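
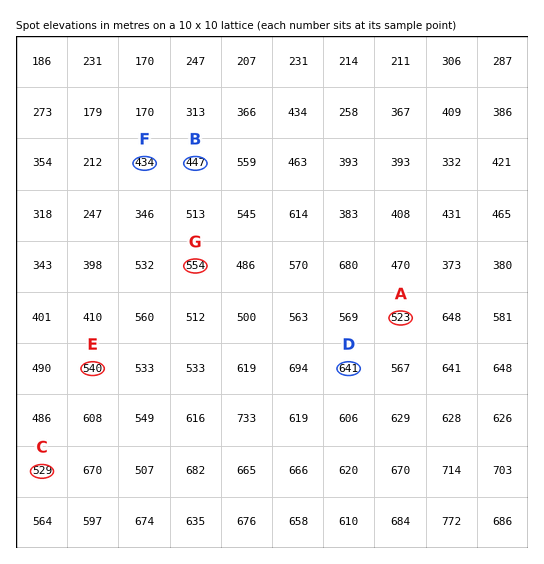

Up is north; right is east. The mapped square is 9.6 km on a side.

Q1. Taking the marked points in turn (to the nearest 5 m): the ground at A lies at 525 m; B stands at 445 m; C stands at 530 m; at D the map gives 640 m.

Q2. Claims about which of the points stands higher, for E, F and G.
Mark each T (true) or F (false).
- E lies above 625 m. F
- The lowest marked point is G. F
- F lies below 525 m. T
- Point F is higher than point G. F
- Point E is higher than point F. T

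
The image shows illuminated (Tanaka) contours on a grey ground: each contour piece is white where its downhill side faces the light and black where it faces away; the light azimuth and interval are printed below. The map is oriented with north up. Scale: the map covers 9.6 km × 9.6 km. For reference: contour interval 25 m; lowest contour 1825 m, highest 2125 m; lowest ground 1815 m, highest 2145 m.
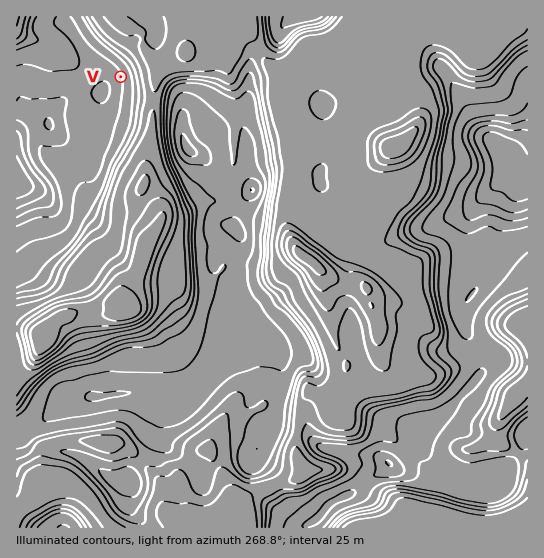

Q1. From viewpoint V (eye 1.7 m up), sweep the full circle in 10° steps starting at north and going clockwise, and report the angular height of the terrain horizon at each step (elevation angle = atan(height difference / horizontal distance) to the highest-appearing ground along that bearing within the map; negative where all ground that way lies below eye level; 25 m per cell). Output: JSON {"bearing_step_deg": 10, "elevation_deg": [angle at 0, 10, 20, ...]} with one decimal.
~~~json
{"bearing_step_deg": 10, "elevation_deg": [7.4, 8.0, 8.7, 9.4, 10.1, 10.6, 10.9, 11.0, 11.0, 10.9, 10.4, 9.5, 8.4, 7.3, 6.7, 5.7, 4.8, 4.3, 3.1, 2.5, 2.2, 0.0, -0.5, -0.7, -1.0, -1.0, -0.4, -0.0, 0.1, 2.1, 2.7, 0.1, 0.2, 2.4, 5.1, 6.5]}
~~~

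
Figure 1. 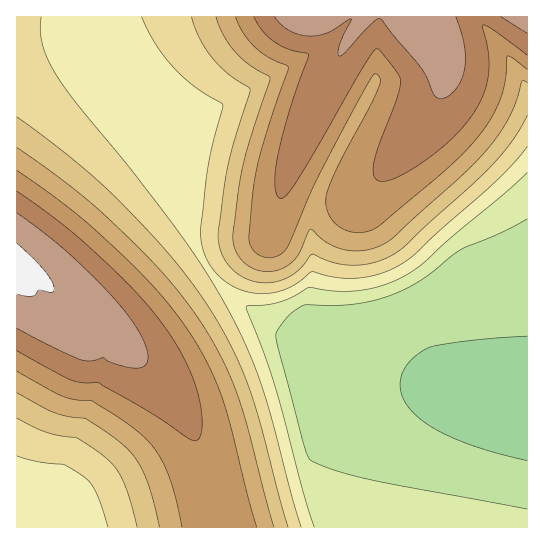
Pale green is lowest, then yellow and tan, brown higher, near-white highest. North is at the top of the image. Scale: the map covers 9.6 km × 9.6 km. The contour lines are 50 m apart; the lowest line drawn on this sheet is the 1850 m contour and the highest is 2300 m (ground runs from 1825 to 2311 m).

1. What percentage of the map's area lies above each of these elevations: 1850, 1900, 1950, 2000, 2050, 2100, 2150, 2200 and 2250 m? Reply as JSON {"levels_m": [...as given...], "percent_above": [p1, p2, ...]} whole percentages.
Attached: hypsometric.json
{"levels_m": [1850, 1900, 1950, 2000, 2050, 2100, 2150, 2200, 2250], "percent_above": [95, 81, 75, 61, 50, 41, 32, 18, 7]}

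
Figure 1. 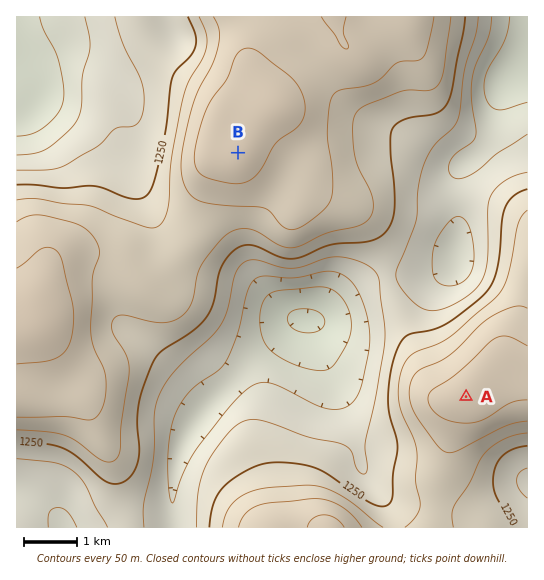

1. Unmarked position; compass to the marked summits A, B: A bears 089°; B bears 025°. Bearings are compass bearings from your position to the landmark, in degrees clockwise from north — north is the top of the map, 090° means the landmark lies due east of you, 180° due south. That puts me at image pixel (121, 403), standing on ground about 1310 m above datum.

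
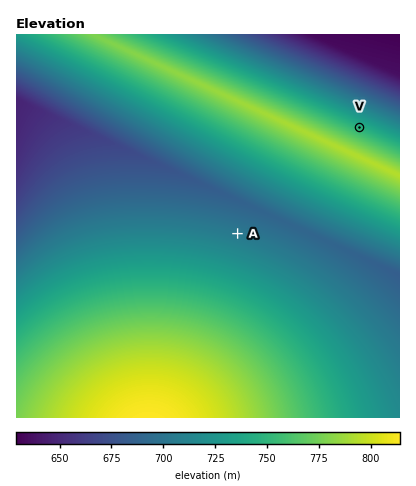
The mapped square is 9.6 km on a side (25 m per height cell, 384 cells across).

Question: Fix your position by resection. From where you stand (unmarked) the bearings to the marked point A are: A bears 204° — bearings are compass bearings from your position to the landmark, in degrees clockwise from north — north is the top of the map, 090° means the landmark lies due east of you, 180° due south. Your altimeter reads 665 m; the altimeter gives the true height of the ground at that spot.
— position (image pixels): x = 316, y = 58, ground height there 665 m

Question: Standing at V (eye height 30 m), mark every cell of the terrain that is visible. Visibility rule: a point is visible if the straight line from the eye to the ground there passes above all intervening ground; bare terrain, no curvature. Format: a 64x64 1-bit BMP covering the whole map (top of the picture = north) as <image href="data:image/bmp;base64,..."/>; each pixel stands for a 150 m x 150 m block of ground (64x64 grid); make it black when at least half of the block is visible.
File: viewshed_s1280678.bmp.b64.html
<image width="64" height="64" href="data:image/bmp;base64,Qk0+AgAAAAAAAD4AAAAoAAAAQAAAAEAAAAABAAEAAAAAAAACAAATCwAAEwsAAAIAAAAAAAAA////AAAAAAAAAAAAAAAAAAAAAAAAAAAAAAAAAAAAAAAAAAAAAAAAAAAAAAAAAAAAAAAAAAAAAAAAAAAAAAAAAAAAAAAAAAAAAAAAAAAAAAAAAAAAAAAAAAAAAAAAAAAAAAAAAAAAAAAAAAAAAAAAAAAAAAAAAAAAAAAAAAAAAAAAAAAAAAAAAAAAAAAAAAAAAAAAAAAAAAAAAAAAAAAAAAAAAAAAAAAAAAAAAAAAAAAAAAAAAAAAAAAAAAAAAAAAAAAAAAAAAAAAAAAAAAAAAAAAAAAAAAAAAAAAAAAAAAAAAAAAAAAAAAAAAAAAAAAAAAAAAAAAAAAAAAAAAAAAAAAAAAAAAAAAAAAAAAAAAAAAAAAAAAAAAAAAAAAAAAAAAAAAAAAAAAAAAAAAAAAAAAAAAAAAAAAAAAAAAAAAAAAAAAAAAAAAAAAAAAAAAAAAAAAAAAAAAAMAAAAAAAAAHwAAAAAAAAB/AAAAAAAAAf8AAAAAAAAH/wAAAAAAAB//AAAAAAAAf/8AAAAAAAP//wAAAAAAD///AAAAAAA///8AAAAAAP///wAAAAAD////AAAAAA////8AAAAAf////wAAAAH/////AAAAB/////8AAAAf/////wAAAH//////AAAB//////8AAA///////wAAP///////AAD///////8AA////////w=="/>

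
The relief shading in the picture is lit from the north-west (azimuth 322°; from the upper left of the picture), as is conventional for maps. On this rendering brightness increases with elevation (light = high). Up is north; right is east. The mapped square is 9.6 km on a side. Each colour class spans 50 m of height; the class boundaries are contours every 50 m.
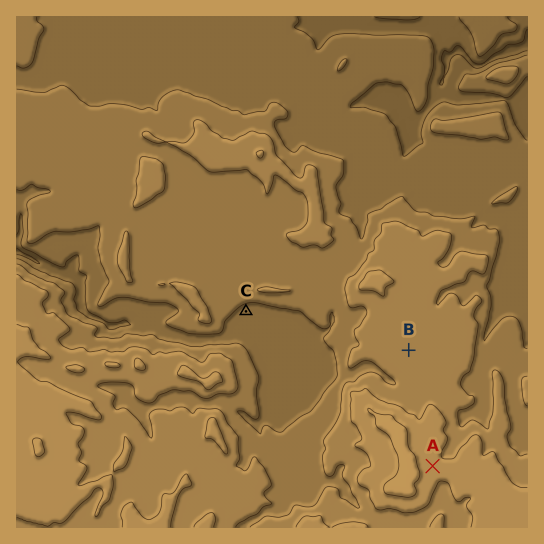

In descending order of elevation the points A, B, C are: A B C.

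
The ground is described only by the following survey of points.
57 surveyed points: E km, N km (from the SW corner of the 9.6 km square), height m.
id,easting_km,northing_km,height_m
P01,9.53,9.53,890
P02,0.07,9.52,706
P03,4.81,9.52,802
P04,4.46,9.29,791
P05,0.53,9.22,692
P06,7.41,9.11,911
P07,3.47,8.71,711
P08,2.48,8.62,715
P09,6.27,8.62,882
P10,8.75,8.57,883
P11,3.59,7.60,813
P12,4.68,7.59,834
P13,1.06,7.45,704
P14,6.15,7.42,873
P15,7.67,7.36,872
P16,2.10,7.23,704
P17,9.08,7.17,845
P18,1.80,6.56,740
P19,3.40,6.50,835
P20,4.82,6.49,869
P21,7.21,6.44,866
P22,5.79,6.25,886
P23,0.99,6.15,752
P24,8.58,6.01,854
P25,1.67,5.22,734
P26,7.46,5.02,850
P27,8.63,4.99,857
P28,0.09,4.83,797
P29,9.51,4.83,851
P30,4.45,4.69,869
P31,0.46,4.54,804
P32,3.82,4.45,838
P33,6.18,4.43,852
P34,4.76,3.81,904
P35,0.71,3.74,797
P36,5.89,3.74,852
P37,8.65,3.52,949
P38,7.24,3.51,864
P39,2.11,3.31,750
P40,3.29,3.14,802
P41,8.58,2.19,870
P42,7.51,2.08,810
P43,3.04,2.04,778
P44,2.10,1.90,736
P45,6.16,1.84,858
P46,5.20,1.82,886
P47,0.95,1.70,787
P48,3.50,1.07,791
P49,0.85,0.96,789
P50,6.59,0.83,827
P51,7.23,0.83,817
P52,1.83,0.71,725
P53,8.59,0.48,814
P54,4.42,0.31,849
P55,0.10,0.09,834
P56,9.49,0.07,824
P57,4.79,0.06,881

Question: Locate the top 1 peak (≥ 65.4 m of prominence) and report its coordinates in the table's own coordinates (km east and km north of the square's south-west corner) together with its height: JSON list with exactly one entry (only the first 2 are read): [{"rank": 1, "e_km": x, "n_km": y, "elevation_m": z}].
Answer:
[{"rank": 1, "e_km": 8.76, "n_km": 3.59, "elevation_m": 952}]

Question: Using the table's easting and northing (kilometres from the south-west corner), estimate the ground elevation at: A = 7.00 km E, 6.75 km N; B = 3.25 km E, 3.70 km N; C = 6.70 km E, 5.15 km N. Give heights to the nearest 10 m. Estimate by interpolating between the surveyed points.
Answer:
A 880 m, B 810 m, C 850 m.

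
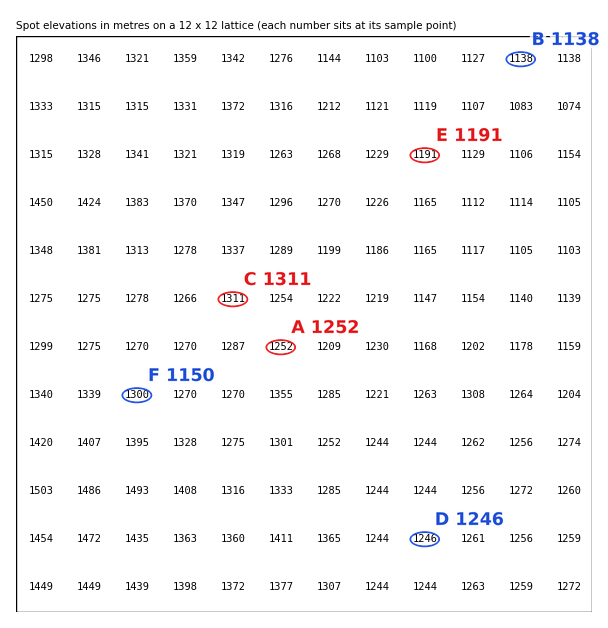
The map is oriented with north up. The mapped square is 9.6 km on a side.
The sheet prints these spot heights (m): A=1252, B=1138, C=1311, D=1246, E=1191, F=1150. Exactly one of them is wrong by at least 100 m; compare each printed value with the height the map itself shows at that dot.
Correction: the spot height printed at F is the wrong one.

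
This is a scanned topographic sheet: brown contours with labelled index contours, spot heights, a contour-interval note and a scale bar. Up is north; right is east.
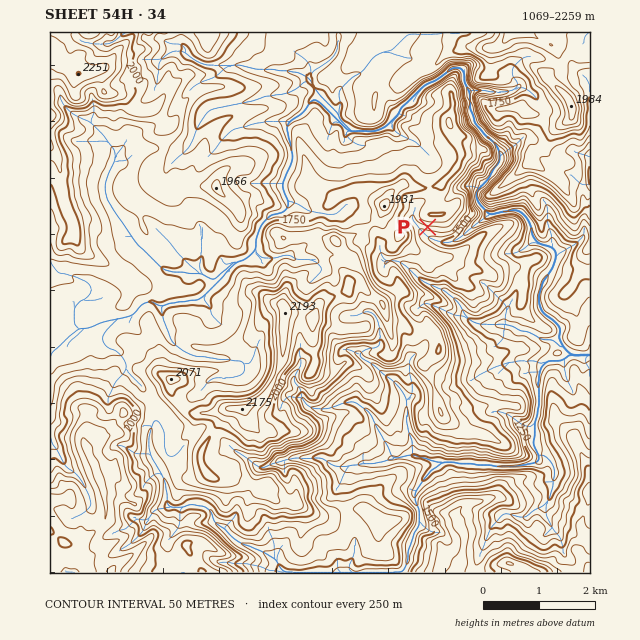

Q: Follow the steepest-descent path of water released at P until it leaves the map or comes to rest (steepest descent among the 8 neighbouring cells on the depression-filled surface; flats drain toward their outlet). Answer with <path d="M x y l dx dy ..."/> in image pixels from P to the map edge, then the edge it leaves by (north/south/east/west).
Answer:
<path d="M428 227l0 9 3 2 5 3 4 0 2 2 8 0 12-6 8-9 1 0 6-5 1 0 12-9 10-1 1-1 7 0 1-2 9 0 3 2 7 7 4 9 0 8 3 2 0 2 4 4 13 3 4 4 0 8-3 6 0 3-10 13-3 11-1 1 0 12 1 1 0 3 6 7 6 3 8 8 0 7-1 1 0 3 4 9 8 8 19 0"/>
exit: east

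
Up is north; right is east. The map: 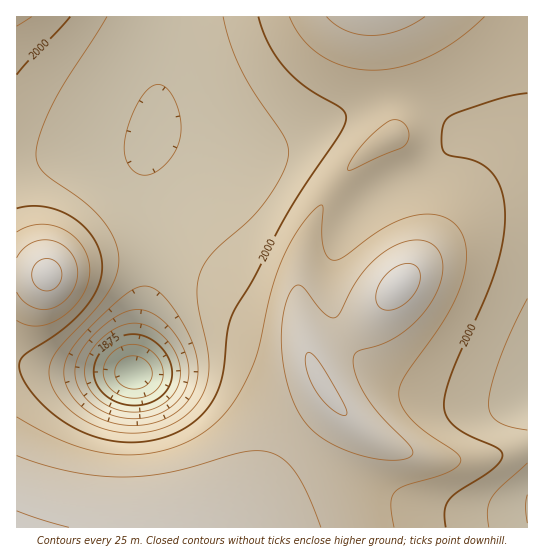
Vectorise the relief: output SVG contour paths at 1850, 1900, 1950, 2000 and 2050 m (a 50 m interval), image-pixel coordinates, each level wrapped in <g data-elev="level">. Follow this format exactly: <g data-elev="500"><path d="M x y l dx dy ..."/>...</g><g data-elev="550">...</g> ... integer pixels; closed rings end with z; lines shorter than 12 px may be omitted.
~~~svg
<g data-elev="1850"><path d="M131 398l-10-3-10-5-6-9-2-10 3-10 7-9 10-6 11-2 11 3 10 8 7 10 1 10-3 10-7 8-10 4z"/></g><g data-elev="1900"><path d="M125 411l-18-6-13-10-8-14-1-15 3-9 5-8 14-15 18-9 16-1 16 7 14 15 8 16 1 17-6 15-13 11-18 6z"/></g><g data-elev="1950"><path d="M527 523l-1-16 1-12"/><path d="M122 425l-24-8-11-6-9-8-7-9-5-9-2-10 0-9 4-11 8-12 30-32 25-21 10-3 8 0 8 3 9 9 11 14 10 17 10 27 1 12-1 12-3 10-6 10-7 8-10 7-10 5-12 3-14 2z"/><path d="M139 174l-8-5-5-10-2-12 2-13 7-20 9-18 9-9 6-2 4 0 9 7 7 14 4 17-1 16-6 15-12 13-12 7z"/></g><g data-elev="2000"><path d="M446 527l-1-17 4-11 9-8 34-21 7-7 3-6 0-4-4-5-29-13-15-9-7-9-3-12 2-15 7-20 31-69 11-30 8-29 2-27-3-22-8-18-7-7-9-6-11-3-17-3-5-3-3-8 0-16 4-10 9-6 47-15 25-5"/><path d="M17 75l53-58"/><path d="M258 17l10 26 16 24 22 20 36 22 4 5 0 5-7 16-51 78-34 65-20 33-6 18-4 40-5 18-10 19-15 16-17 11-20 6-22 3-22-1-22-6-21-9-18-13-18-18-8-10-5-11-2-8 2-7 6-6 36-24 21-20 9-12 6-12 3-11 0-12-3-12-6-12-8-11-12-9-14-7-14-4-15-1-13 2"/></g><g data-elev="2050"><path d="M321 527l-13-33-13-22-13-14-15-6-10-1-12 1-72 20-24 4-23 1-27-1-26-4-28-7-28-9"/><path d="M379 459l15 1 11-1 6-3 2-5-4-6-28-28-15-20-10-22-3-17 2-4 3-3 25-7 20-12 16-14 13-17 9-20 2-19-3-8-3-6-6-5-8-2-10-1-12 3-12 6-13 9-17 20-18 34-6 6-5-1-7-5-18-23-6-4-4 1-4 4-7 21-3 27 3 29 7 28 10 22 13 14 17 12 23 10z"/><path d="M17 292l6 9 8 6 11 3 9-2 11-5 8-8 6-10 2-12-2-11-5-9-8-8-10-4-11-1-11 3-8 6-6 9"/><path d="M327 17l8 8 11 6 12 3 13 1 14-1 13-3 13-6 14-8"/></g>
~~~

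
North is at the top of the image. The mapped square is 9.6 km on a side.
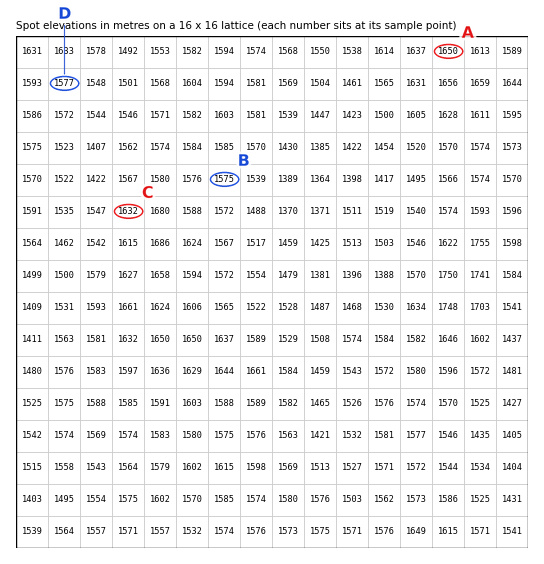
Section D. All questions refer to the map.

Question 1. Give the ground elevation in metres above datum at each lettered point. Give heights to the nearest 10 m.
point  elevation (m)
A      1650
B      1570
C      1630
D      1580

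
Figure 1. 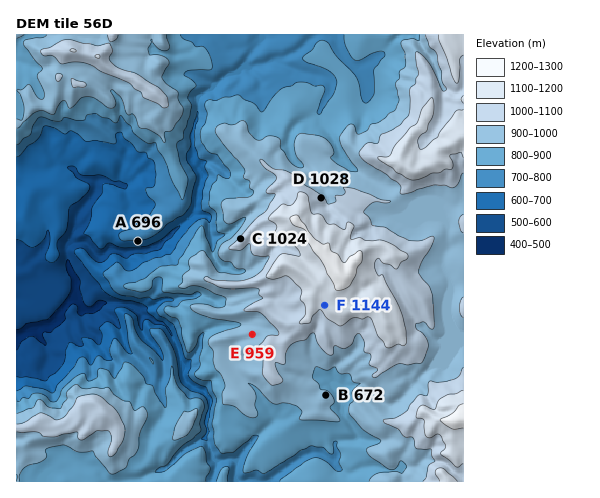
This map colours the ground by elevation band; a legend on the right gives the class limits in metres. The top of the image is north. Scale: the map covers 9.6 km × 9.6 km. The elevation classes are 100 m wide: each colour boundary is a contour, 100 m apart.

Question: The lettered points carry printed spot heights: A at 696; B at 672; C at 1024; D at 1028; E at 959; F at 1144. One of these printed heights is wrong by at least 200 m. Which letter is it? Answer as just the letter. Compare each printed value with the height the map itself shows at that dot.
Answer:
B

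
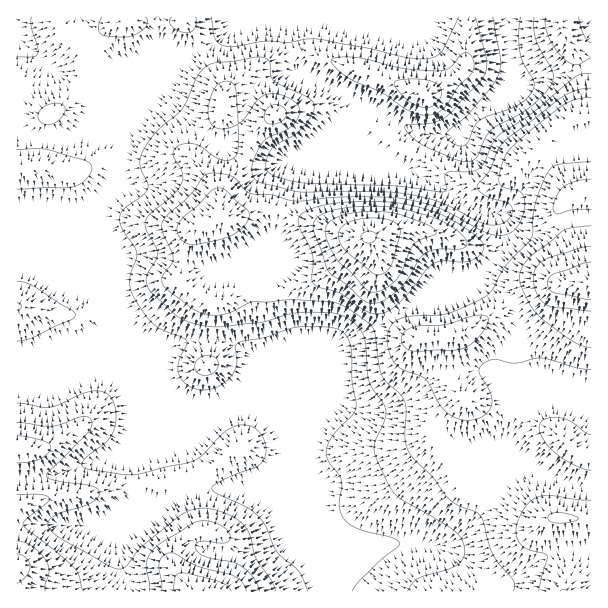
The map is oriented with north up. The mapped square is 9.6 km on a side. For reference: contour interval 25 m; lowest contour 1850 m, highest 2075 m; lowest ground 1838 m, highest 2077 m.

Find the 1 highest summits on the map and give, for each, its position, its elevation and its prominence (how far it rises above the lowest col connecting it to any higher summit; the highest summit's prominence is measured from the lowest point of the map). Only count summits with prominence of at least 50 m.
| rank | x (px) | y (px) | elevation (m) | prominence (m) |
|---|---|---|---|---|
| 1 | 369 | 237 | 2077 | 239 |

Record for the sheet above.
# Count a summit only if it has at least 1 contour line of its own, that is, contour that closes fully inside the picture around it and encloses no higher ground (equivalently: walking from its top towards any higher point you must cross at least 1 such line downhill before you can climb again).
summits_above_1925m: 6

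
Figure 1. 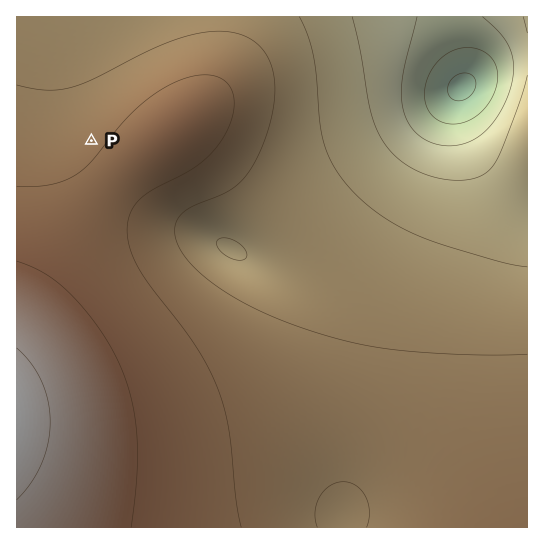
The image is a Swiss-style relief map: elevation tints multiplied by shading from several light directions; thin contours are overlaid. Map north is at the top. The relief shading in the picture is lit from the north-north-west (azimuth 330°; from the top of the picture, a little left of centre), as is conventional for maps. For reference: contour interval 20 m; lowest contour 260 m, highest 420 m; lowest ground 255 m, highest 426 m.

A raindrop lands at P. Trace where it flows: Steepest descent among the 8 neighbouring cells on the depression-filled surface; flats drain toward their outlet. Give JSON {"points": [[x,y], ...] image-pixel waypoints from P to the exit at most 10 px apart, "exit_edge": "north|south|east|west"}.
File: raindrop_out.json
{"points": [[91, 141], [81, 130], [70, 119], [67, 109], [67, 98], [67, 87], [67, 77], [67, 66], [67, 55], [67, 45], [67, 34], [67, 23], [67, 17]], "exit_edge": "north"}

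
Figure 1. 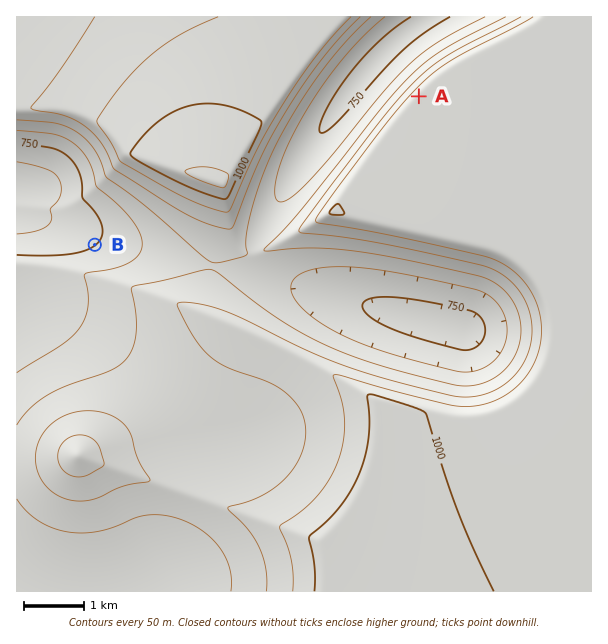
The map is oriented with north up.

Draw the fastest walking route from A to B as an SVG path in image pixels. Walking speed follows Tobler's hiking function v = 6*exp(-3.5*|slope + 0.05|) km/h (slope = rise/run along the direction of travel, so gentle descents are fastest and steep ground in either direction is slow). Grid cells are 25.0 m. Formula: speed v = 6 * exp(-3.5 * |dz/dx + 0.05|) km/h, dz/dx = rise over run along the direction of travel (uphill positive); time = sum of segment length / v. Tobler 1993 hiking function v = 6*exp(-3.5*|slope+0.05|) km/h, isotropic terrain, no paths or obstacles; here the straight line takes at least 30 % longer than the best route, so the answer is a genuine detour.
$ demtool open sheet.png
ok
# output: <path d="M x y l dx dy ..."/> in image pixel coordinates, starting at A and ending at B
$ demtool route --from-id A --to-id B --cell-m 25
<path d="M419 96l-9 5-119 118-54 27-139 0-3-1"/>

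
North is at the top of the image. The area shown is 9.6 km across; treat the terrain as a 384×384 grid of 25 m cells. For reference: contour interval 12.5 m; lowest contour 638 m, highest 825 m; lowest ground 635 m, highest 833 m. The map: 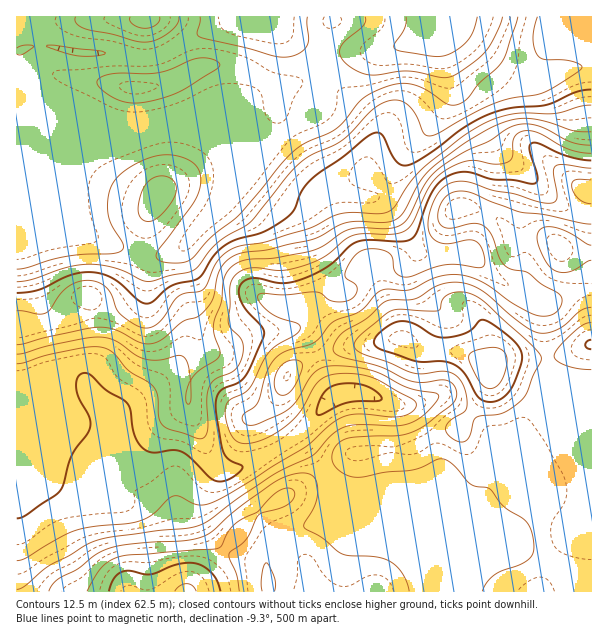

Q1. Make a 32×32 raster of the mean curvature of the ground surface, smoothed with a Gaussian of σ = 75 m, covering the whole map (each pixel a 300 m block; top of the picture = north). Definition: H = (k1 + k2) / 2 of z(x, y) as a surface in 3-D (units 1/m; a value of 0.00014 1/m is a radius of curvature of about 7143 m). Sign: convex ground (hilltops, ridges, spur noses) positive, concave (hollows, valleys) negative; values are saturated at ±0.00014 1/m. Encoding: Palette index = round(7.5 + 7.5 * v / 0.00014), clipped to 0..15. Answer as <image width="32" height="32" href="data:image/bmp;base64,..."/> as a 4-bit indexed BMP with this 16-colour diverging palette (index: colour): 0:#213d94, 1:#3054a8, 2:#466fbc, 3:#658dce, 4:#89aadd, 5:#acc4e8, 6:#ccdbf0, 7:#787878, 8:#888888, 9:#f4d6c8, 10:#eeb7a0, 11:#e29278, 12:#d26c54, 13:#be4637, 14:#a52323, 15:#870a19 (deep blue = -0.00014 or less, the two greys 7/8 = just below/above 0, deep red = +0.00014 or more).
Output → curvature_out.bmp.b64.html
<image width="32" height="32" href="data:image/bmp;base64,Qk12AgAAAAAAAHYAAAAoAAAAIAAAACAAAAABAAQAAAAAAAACAAATCwAAEwsAABAAAAAAAAAAlD0hAKhUMAC8b0YAzo1lAN2qiQDoxKwA8NvMAHh4eACIiIgAyNb0AKC37gB4kuIAVGzSADdGvgAjI6UAGQqHAGm5jLitqXRYl3iod4eImWZXh5y4rKdkeZd4h3d3d2d3VmeaqYiJlGmXZmd3d3ZomWd2VEVUXPhFZnd3h3d2aJlndlQ1djbuuGZ4h4iHeIeJd3eId5hTbP+GeId3d3mGeHd4iIeZYgGupnZmZmh4dnh3eIiHqlZgBYzbqpR4Z2eYd3d4h4goyTA87N3Z2FdomHd3eJdDG/ylBahifPdVapd3eJmpYl/J3BAyAAE5t2d3mHmYmYR6WP9AAAiADflFZr3LuYiXUyf/uHed6Y/7Znc5ve11mkQ1iZ3//czLvpi/MiNnQ4lbdCE4q/6mV8pFfqdUVlOJSpnbdkS8hW3TMjmZz/p1vCf/3LYTlY7/UURFVp3ZZHVN/Gabl2E4lAVYljVEQ1QgTuqIaO/XMhBtathmVDR4UReEZ1bv6ohRi275d3doq5QiRlQ1cwG/x7qcY3d3eJu4VEioZTEAj//Kgjd3d4iby4VEm5h4Yl/7aDHPd3eHiqqGZFq6qoMr2EQ7/Id3dmZ3d3ZGmauFAax174OHd3ZVZmd3dUNsqFBL3/sjd3ZVVVVneJdUScqFI2h1eXd3esuWVmeId2e8p1QyAnp5q83M3JeJmYiGepZ6h3Q1eHVDEUrcuoiIZDREV4iYZmZFQ2czZmZViGVVZlR5qpmJrNzv2GVWVqy6l3d1V6qY"/>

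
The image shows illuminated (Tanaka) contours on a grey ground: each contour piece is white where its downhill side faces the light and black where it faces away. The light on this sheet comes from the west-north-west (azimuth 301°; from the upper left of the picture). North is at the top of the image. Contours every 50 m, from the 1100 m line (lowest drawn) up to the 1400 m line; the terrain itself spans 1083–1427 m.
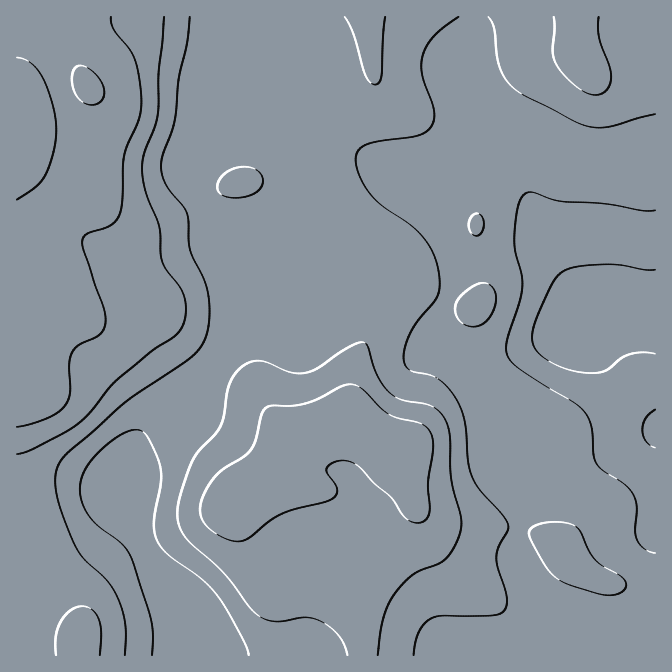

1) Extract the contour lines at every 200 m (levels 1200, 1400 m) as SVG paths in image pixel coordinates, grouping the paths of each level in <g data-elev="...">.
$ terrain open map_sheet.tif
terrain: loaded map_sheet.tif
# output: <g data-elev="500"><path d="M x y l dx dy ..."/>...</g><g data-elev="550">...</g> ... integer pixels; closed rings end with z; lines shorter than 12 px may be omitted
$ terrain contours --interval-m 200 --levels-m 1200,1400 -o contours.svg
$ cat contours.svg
<g data-elev="1200"><path d="M152 655l1-20-2-15-20-63-10-13-23-18-8-8-7-13-3-13 1-10 2-9 11-16 23-20 10-5 8-2 7 1 5 5 9 17 4 14 1 16-7 39 0 10 4 10 11 13 31 23 16 16 9 13 14 25 7 15 3 8"/><path d="M414 655l1-13 4-10 6-8 7-6 12-2 50-1 6-1 4-4 3-5 0-8-9-30-2-10 2-10 9-15 1-7-7-11-23-26-6-11-4-15-4-42-3-12-6-11-8-11-9-7-8-4-20-5-4-3-2-5 1-14 5-15 8-13 16-18 4-9 1-16-5-22-7-13-10-12-35-24-12-12-11-19-3-17 3-8 8-6 13-3 37-5 8-4 6-5 3-7 0-8-12-37-1-10 1-8 5-11 7-9 24-20"/><path d="M606 595l9 0 7-3 4-5 0-5-7-7-15-8-9-7-6-8-8-18-4-7-8-4-15-1-14 2-9 4-2 6 2 6 14 25 9 11 16 9z"/><path d="M466 325l8 2 6-2 7-4 5-7 3-9 1-10-2-6-6-5-6-1-7 2-10 7-7 8-3 7 1 8 4 6z"/><path d="M474 235l3 1 3-2 4-6-1-10-5-4-5 1-4 7 1 8z"/><path d="M488 17l6 11 3 29 4 15 9 13 14 10 53 27 15 5 18 0 45-13"/></g><g data-elev="1400"><path d="M17 200l18-13 10-12 8-23 3-22-3-25-11-28-5-9-7-6-6-3-7-2"/><path d="M85 103l8 2 7-3 4-5 0-9-4-8-6-8-9-5-7-1-3 2-2 4-1 13 5 12z"/></g>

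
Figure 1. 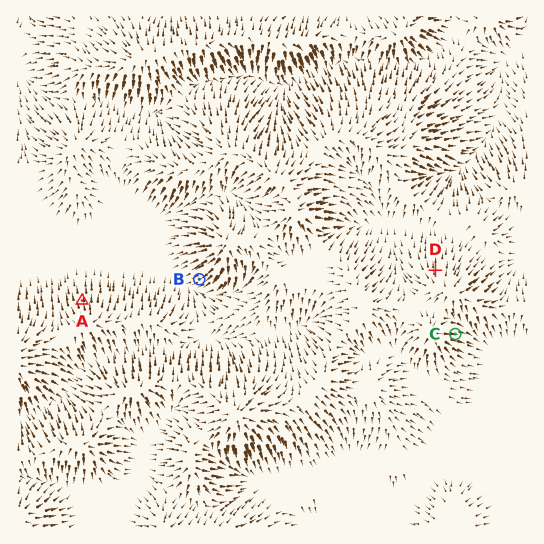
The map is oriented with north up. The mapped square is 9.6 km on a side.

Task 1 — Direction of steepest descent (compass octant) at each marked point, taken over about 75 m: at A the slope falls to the N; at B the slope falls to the SW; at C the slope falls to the E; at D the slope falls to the N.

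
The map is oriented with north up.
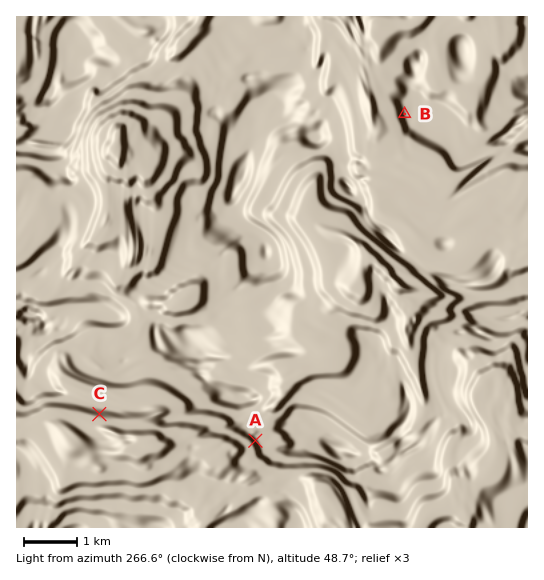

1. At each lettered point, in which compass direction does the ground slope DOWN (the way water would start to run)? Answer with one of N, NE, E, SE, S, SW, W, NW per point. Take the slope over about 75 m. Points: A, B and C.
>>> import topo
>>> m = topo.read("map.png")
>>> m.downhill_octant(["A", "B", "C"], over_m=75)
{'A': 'NE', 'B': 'E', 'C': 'N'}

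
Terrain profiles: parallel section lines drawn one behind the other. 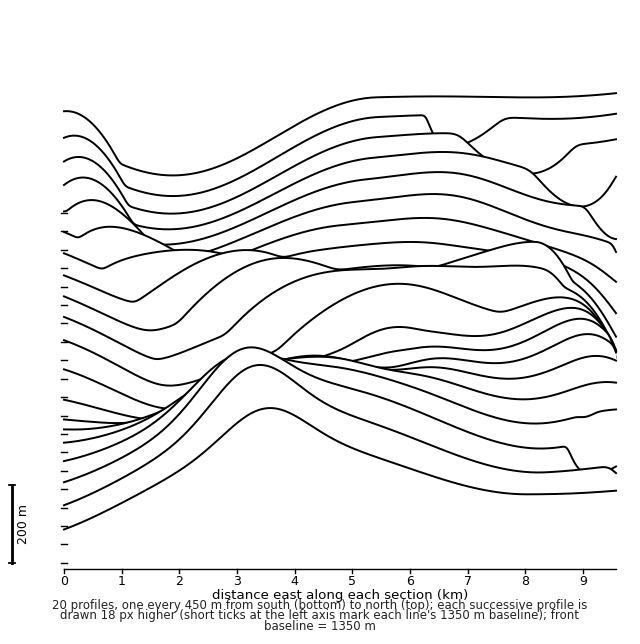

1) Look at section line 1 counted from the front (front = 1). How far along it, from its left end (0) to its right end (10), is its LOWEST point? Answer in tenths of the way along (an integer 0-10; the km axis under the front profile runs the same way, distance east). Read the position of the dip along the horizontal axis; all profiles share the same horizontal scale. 0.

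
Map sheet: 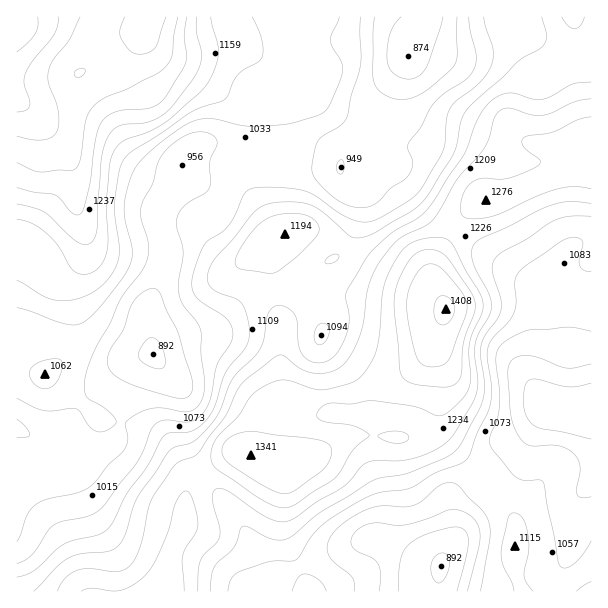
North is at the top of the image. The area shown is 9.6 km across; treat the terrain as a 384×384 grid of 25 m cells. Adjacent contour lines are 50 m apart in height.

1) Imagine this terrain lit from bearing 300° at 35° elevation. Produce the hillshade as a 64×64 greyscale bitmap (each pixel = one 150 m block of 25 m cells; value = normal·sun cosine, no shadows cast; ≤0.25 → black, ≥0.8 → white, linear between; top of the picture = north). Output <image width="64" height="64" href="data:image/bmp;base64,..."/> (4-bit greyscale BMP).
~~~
<image width="64" height="64" href="data:image/bmp;base64,Qk12CAAAAAAAAHYAAAAoAAAAQAAAAEAAAAABAAQAAAAAAAAIAAATCwAAEwsAABAAAAAAAAAAAAAAABEREQAiIiIAMzMzAERERABVVVUAZmZmAHd3dwCIiIgAmZmZAKqqqgC7u7sAzMzMAN3d3QDu7u4A////ALvM3Muqq8y6mGREVniImrqoh3d2VWeIm97tuqmYiavLzM3cy6qrzLqYZURWeIiaqpmIiHZlZ3iK3u3LqYiIq7vN3d3LqqvMy6hlRFZ3d4mZmIiJh2Znd4rO7suoh3iau83d3cu6u8zLqHVEVWd3d4iIiImYdmZ3eb3u3Kh3d4qrzN3cy7u7zMupdlVVZ4d3ZmZ3iJmHZmZ4rO7sqHd3iavMzMzLu8zMzKmGZVVniIdlVVZniZh2Zmeb3u25d3eJqrvLu7u8zMzMupdmVWiIh1RERFZ4iHZVZnm93bmHd4mqu7u7u7zN3Mu6mHZmeJiHVDMzRFd4dlVWeKzMuYd3iaq7u6qrvN3dzLqYdmeJmIZTMzMzRnd2ZVZ4mruph3eJq7u7uqu83e3cuphmaImYhlMzMzM1Z3ZmZ3iaqqmId3iqqru7u7ze7t3LqGZ4mZiHUzMzMzRWZlVniamZmZh3eJmaqru7vM3u7cuodniZmYdkMzMzRFZlVFaJqpiJmYdniJmaqqu7ze7u3LmHiJmZmHZUQzRFZmVERXmqmIiZmHZ4mZmqqqu83u7tupmZmZmZh2VERFZmZUQ0V5mYiKqod3eZmZqqqqvO7u3LzLqZmZmYd1REVnZlRDNFeIiIqqmHd5mZmqqpqs3u7cze26mZmamYdlVnd3ZVRDRWeIiaupiImZmaqpmavN7czf/9uqmqqqmId3iIh3ZUMjVniJqqqZmZmZmqmIms3dzN//7LqqqqqqmYiZmYiHZCI1Z3iaqqqpmIiZmZiavNy73//9upmZmZqpmZmZmYh0ISNWZ4mqqqmYh4mZmZq8y7vf//3KmYiIiZmZmZmZmHUxEjRWiJmZmYh3eJmZmau6q9///supiIiIiIiIiIiIdjIRI1Z4iIiJmHZ3iZmZqqqr3//+27qYiImZiIiIiIh2QhEjRniId3mYdmd4iZmZmqvO//7cu6mZqqqZmZiHd3ZCABNWeId2aqmHZneImZmaq83v/tzLqpqru6qqqZh3dkEAI1Z4iHZqqphmZneJmZqrzN7+7cupmrzMu6q7qYd1MQAkZ4iId2u7qYZVVniJmrvMze7t26iJvN3Lu7u6l2UgATVniIiHe7u6l2RFZ4iau7vM3e3cl2is3dy7vMuYZBABNWeIiIiJqqqYdURWeJq7u7vN3dyXVpve3MvMy5hjAAA1Z4iIiIiZqph2RFZ4mru7q7zNy5dWis3dzMzLqXQAACRniIiIiIiZiHZURWiaq6qqq8zLl1Z5vN3MzMuphAAAE1aIiIiIiIiHdlRFaJqqqpmqvMuodnirzczNy6qGIAAjVoiIiJiIiHdmVDRoq7qpmZqru6iIiZvMzN3LqpdBESRWiJiJmZiIdmVDM1ebu6qYiaqqmJmpmrzN3cu6l1MjNWeImZiZmZiHZUMjRpvMy5mImZmImqqrzN3d3LqXVDRWZ4iZmImZmYh1QyNGis3cuoiImHeJq7vN3d7cuoZURWZneJmZiZmZmYZTM0V5vd3LqYiIdmiau83d7t25dURWZmd4mamZmaqph1QzRXm83dy6mIh2Zomrzd3u7bl1RWZmZmeJqpmZqqmHVERVeKvN3dypiHZVZ5q83u7tyoZVZmZmZniaqZmqqYZURFZ4q7zN7suYh1VWiaze7u3Kl2ZmZmZmZ4mpmZqpdUNFZ4mqu7ze7LqYdlZ4m97u7cuodmZmZmZmeJiJmpl1MzVniaqqq97uy6mHZ3ibzu7t3LmHZlVWZmZ3eImaqHQyNGiZq6qaze7cu6l3eJvN7u7typh2ZVVVZmZ3eJqoZCI0Z4mruqq83czLqYeJq7zd7/7cqYd2VVVWZmd3iZhjISRniau6qrvMy7uph4mqu8ze/+3KmYh2VVVmeHd4mGMRJFd4mru6qru7qqmHiaqqu87//tupmZh2Zmd4h3iHUxIkVneKu7qqqqqpmHeJqqqqve//7LqqqpmIeIiId4dSEjRWZ4mru6mZmZiHd4mqqqq83//tuqqqqpmZmZiIh1ISNEVWeau7qpmZiHZmiaqpmqvO//3KqqqqqqqZmZmHUiI0MzRoq7u6mZmYdmZ5qqmaqrzv/suqmZmZmZmZqphTI0QyIkaKq7qZmZh2Zniaqqqqq97tzLqpmZmZmZqqqFMzRUIQE2iaqZmJmHdmZ4maq7qrze3Mu6qqqZmaqqqoZDRVUxABRniIiIiId2ZmeJmru7vN3dzLqqq7qpqqu6hlRFZlIAAlZ4iId3d3ZmZniaq7zM3d3cuqq8y7qqu7qHVVZmZCESRneIiId3d2VmeJmrvMzd3dy6mrzMu6q7qodmZmd2QiNFZ4iZmIiHZVZ4maq83d3e7bqavMzLqruql3Zmd3ZTM0VmeJqZiIhlVWeJqszd3e7tupqrzLu7u7qYd3dnd1Q0RWZnmZmZmHZUVoiavN3d7u3Kmaq7qrvMu5iId3ZmVERFZmeImJmZh1RFaJq8zMzd3cupqqmZzMzLqZiId2ZVREVmZ3iIiZmIZURXibzLvM3cy6qqqYjM3cy6mZmIdlRVVWd3d3iJmYh2RFaJq8u7zMy7qquph8zd3LupmZmGVEVWeIh3eJmYiHZUVnibvLvLu7qqq7mHvM3cy6qZmYdTNWZ4iHd4mZiHdlRWeJq8zMu6qqqrqYe7zMzLqqqph1MkVniYh3iZmHd2VFZ4ibzMy7qZmquph6u8zMu6qqqXUyNGeJiHeJmYd2VUVniJrN3Mupmau6l3"/>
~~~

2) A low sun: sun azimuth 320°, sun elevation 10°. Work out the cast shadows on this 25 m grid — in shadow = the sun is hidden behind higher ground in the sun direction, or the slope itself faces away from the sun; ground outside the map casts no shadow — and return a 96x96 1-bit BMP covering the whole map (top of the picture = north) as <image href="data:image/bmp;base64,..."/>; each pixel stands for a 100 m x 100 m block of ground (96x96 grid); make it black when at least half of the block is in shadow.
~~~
<image width="96" height="96" href="data:image/bmp;base64,Qk2+BAAAAAAAAD4AAAAoAAAAYAAAAGAAAAABAAEAAAAAAIAEAAATCwAAEwsAAAIAAAAAAAAA////AAAAAAAAAAAAAAAAAAAAAAAAAAAAAAAAAAAAAAAAAAAAAAAAAAAAAAAAAAAAcAAAAAAAAAAAAAAB+AAAAAAAAAAAAAAB+AAP/4AAAAAAAAAB8AB//8AAAAAAAAAA8AH//8AAAAAAAAAAAAP//84AAAAAAAAAAAP//58AAAAAAAAAAAf//78AAAAAAAAAAAf//z8AAAAAAAAAAAf//x/AAAAAAAAAAAf//gPAAAAAAAAAAAf//g/AAAAAAAAAAAf//h/AAAAAAAAAAAP//j/gAAAAAAAAAAP//n/gAAAAAAAAAAD/+P/gAAAAAAAAAAB/wP/wAAAAAAAAAAAfwP/wAAAAAAAAAAAHgP/8AAAAAAAAAAADgP//4AAAAAAAAAAAAD//+AAAAAAAAAAAAAP/+AAAAAAAAAAAAAD//gAAAAAAAAAAAAD//4AAAAAAAAAAAAB//8AAAAAAAAAAAAB//+AAAAAAAAAAAAB//+AAAAAAAAAAAAB//+AAAAAAAAAAAAB//+AAAAAAAAAAAAB//8AAAAAAAAAAAAB//8AAAAAAAAAAAAA//4AAAAAAAAAAAAA//4AAAAAAAAAAAAA//wAAAAAAAAAAAAA//wAAAAAAAAAAAAB//gAAB8AAAAAAAAB//AAAB8AAAAAAAAB//AAAB+AAAAAAAAD/+AAAB/wAAAAAAAD/+AAAA/4AAAAAAAB/+AAAAf4AAAAAAAB/8AAAAf4AAAAAAAB/4AAAAf4AAAAAAAA/4AAAA/4AAAAAAAAfgAAAD/4AAAAAAAAGAAAAD/4AAAAAAAAAAAAAD/4AAAAAAAAAAAAAB/4AAAAAAAAAAAAAB/wAAAAAAAAAAAAAA/wAAAAAAAAAAAAAA/gAAAAAAAAAAAAAAeAAAACAAAAAAAAAAIAAAAHAAAAAAAAAAMAAAAHgAAAAAAAAAfgAAADAAAAAAAAAA/wAAAAAAAAA/OAAA/wAAAAAAAAB//gAA/4AAAAAAAAA//gAB/4AAAAAAAAAf/wAB/4AAAAAAAAAP/gAB/4AAAAAAAAAD/gAD/4AAAAAAAAAA/gAD/8AAAAAAAAAAHAAD/+AAAAAAAAAAAAAD//8AAAAAAAAAAAAD///AAAAAAAAAAAAD///gAAAAAAAAAAAD///gAAAAAAAAAAAD///wAAAAAAAAAAAD///wAAAAAAAAAAAD///4AAAAAAAAAAAD///4AAAAAAAAAAAD///8AAAAAAAAAAAB///4AAAAAAAAAAAB+//4AAAAAAAAAAAB8f/4AAAAAAAAAAAA4H/wAAAAAAAAAAAAAD/wAAAAAAAAAAAAAD/gAAAAAAAAAAAAAB/gAABAAAAAAAAAAB/gAABgAAAAAAAAAA/gAABwAAAAAAAAAA/AAAA4AAAAAAAAAA/AAAAYAAAAAAAAAAAAAAAIAAAAAAAAAAAAAAAAAAAAAAAAAAMAAAAAAAAAAAAAAA+AAAAAAAAAAAAAAB+AAAAAAAAAAAAAAB+AAAAAAAAAAAAAAB8AAAAAAAAAAAAAAB8AAAAAAAAAAA="/>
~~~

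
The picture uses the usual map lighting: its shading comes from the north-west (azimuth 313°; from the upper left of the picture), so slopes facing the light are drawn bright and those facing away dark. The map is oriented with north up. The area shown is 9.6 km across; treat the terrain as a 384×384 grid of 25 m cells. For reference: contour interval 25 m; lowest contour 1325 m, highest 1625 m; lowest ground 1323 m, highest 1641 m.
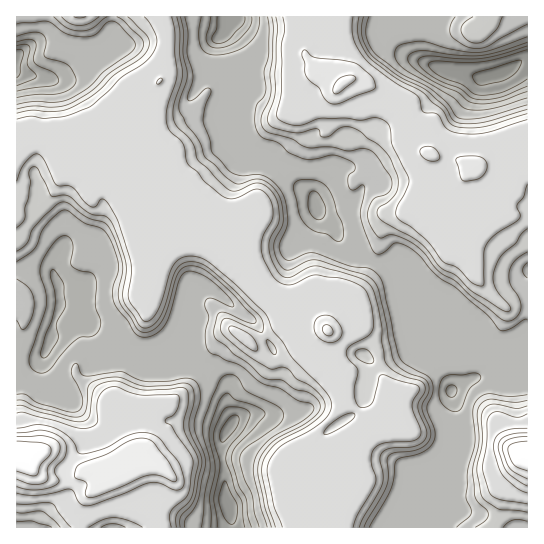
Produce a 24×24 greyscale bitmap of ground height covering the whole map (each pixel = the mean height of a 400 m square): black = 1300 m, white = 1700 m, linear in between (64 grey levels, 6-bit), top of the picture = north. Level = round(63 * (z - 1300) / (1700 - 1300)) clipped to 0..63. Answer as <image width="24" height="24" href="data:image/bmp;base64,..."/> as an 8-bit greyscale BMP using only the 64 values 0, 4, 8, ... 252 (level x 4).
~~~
<image width="24" height="24" href="data:image/bmp;base64,Qk12BgAAAAAAADYEAAAoAAAAGAAAABgAAAABAAgAAAAAAEACAAATCwAAEwsAAAABAAAAAAAAAAAAAAEBAQACAgIAAwMDAAQEBAAFBQUABgYGAAcHBwAICAgACQkJAAoKCgALCwsADAwMAA0NDQAODg4ADw8PABAQEAAREREAEhISABMTEwAUFBQAFRUVABYWFgAXFxcAGBgYABkZGQAaGhoAGxsbABwcHAAdHR0AHh4eAB8fHwAgICAAISEhACIiIgAjIyMAJCQkACUlJQAmJiYAJycnACgoKAApKSkAKioqACsrKwAsLCwALS0tAC4uLgAvLy8AMDAwADExMQAyMjIAMzMzADQ0NAA1NTUANjY2ADc3NwA4ODgAOTk5ADo6OgA7OzsAPDw8AD09PQA+Pj4APz8/AEBAQABBQUEAQkJCAENDQwBEREQARUVFAEZGRgBHR0cASEhIAElJSQBKSkoAS0tLAExMTABNTU0ATk5OAE9PTwBQUFAAUVFRAFJSUgBTU1MAVFRUAFVVVQBWVlYAV1dXAFhYWABZWVkAWlpaAFtbWwBcXFwAXV1dAF5eXgBfX18AYGBgAGFhYQBiYmIAY2NjAGRkZABlZWUAZmZmAGdnZwBoaGgAaWlpAGpqagBra2sAbGxsAG1tbQBubm4Ab29vAHBwcABxcXEAcnJyAHNzcwB0dHQAdXV1AHZ2dgB3d3cAeHh4AHl5eQB6enoAe3t7AHx8fAB9fX0Afn5+AH9/fwCAgIAAgYGBAIKCggCDg4MAhISEAIWFhQCGhoYAh4eHAIiIiACJiYkAioqKAIuLiwCMjIwAjY2NAI6OjgCPj48AkJCQAJGRkQCSkpIAk5OTAJSUlACVlZUAlpaWAJeXlwCYmJgAmZmZAJqamgCbm5sAnJycAJ2dnQCenp4An5+fAKCgoAChoaEAoqKiAKOjowCkpKQApaWlAKampgCnp6cAqKioAKmpqQCqqqoAq6urAKysrACtra0Arq6uAK+vrwCwsLAAsbGxALKysgCzs7MAtLS0ALW1tQC2trYAt7e3ALi4uAC5ubkAurq6ALu7uwC8vLwAvb29AL6+vgC/v78AwMDAAMHBwQDCwsIAw8PDAMTExADFxcUAxsbGAMfHxwDIyMgAycnJAMrKygDLy8sAzMzMAM3NzQDOzs4Az8/PANDQ0ADR0dEA0tLSANPT0wDU1NQA1dXVANbW1gDX19cA2NjYANnZ2QDa2toA29vbANzc3ADd3d0A3t7eAN/f3wDg4OAA4eHhAOLi4gDj4+MA5OTkAOXl5QDm5uYA5+fnAOjo6ADp6ekA6urqAOvr6wDs7OwA7e3tAO7u7gDv7+8A8PDwAPHx8QDy8vIA8/PzAPT09AD19fUA9vb2APf39wD4+PgA+fn5APr6+gD7+/sA/Pz8AP39/QD+/v4A////AHR8kJSMkJSAVCwoXJCYlJRwVFBQWGR0dJycnKikmJSUaCg0bJSUmJSMYFBQVGyMlMi8qLS0sKyoeDREeJSUmJSQbFBQVHSYuNTMqKSwuLCcdDRIbJCUmJSQeGhYUGyk1LCsmJCUnJyMXCgsTGSEkJSUlJBoUGSYrIRwZHyUlJSMYDgsQFBcgJCQlIxcUGSIhFhQWHSMgHh8ZExMWGB0jJCIlJBkRFRYWFBMWFhcWFhUVFRceHyMlJCEgGRUUFBQUFRAUFRUVFRUWGiEiIiUmJCEcFRQUFRUVFxESExUbHRUWHSAgJSYqJiQaFBQUFBgYGhMRExcjJBcWGBwkJSUmJSMYFBQVGR8cFxIRExckJhsWGyQlIyQkIx4WFRUbIx8aFhITFBYjJiMgJCUkGhsbFxcWFR0kJSAbHBUUFRolJiYmJSUjGBUUFBgaHSQlJSIgHxkWHCElJiYmJSUkHBMRFBshJCUlJSUjIB4fJCUmJiUlJCMkGhERFhkeJCUmJSUkISIlJSUmJiUjHhkZFRQUFxgcJCYnKCYlJCQlJSYlJSUfGBYVFxkZGhogJScnJyYlJSUlJCYmJSIbFxYZHh8gHyAjJSUjIiQlHx8hJCUmJh4ZFxYbJCUlJSQkJCIZFRcbERIVGyMlJyEXFxYXIyYpKiclIRgPCAcMCxATFRsiJiIWFRUXIycqKiYcEgkGBQQEDBQVFRUZIyEUEBMWIicmJRsUEhEUFxMNFhccHRcdJCAUDAwVIiYlJBgUFBUYHhwYA=="/>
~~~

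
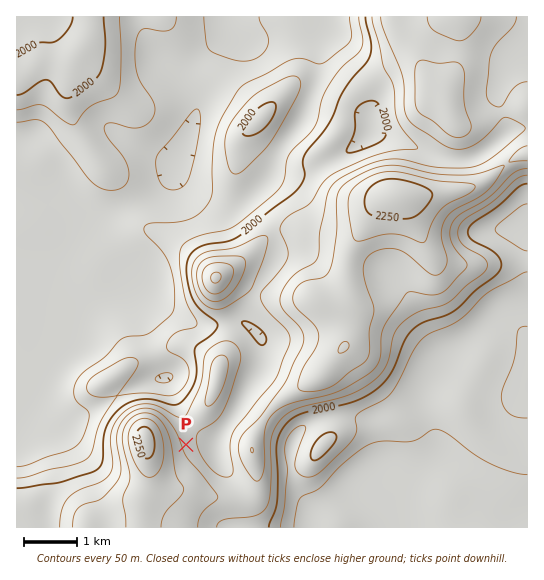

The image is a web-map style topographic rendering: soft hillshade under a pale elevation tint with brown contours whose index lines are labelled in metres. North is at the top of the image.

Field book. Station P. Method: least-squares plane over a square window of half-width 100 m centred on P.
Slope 11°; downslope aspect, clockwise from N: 69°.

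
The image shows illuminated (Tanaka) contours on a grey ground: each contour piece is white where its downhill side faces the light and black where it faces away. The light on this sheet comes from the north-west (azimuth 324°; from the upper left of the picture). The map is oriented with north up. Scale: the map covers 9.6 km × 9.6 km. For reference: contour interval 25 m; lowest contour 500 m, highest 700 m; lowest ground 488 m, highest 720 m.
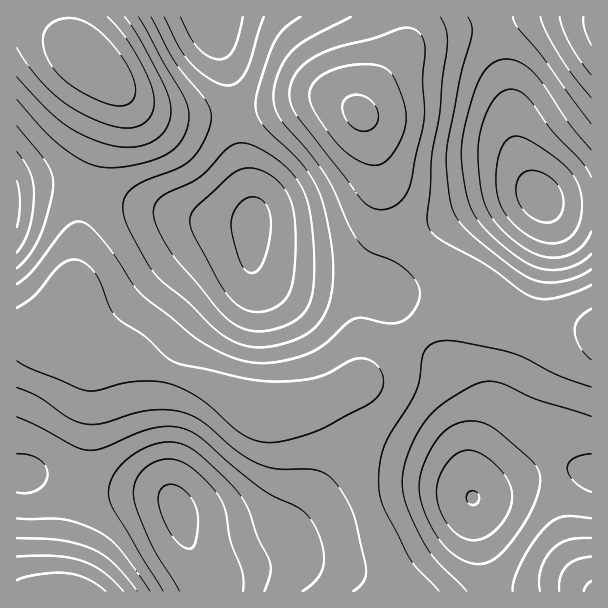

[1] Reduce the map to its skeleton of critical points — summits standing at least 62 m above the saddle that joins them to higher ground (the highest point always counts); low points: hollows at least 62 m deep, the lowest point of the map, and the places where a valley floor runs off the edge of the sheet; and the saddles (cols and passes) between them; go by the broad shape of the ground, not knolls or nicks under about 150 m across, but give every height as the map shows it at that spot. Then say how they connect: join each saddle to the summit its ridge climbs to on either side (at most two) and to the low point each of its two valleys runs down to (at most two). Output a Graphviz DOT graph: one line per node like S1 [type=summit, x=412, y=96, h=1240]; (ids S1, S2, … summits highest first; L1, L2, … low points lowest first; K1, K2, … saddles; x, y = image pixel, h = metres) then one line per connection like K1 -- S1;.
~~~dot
graph terrain {
  S1 [type=summit, x=90, y=62, h=720];
  S2 [type=summit, x=360, y=114, h=705];
  S3 [type=summit, x=66, y=591, h=697];
  S4 [type=summit, x=591, y=24, h=681];
  S5 [type=summit, x=591, y=591, h=680];
  L1 [type=low, x=540, y=197, h=488];
  L2 [type=low, x=177, y=509, h=518];
  L3 [type=low, x=252, y=224, h=519];
  L4 [type=low, x=473, y=498, h=524];
  L5 [type=low, x=17, y=204, h=544];
  K1 [type=saddle, x=171, y=372, h=652];
  K2 [type=saddle, x=536, y=326, h=638];
  K3 [type=saddle, x=414, y=248, h=630];
  K4 [type=saddle, x=369, y=507, h=629];
  K5 [type=saddle, x=419, y=332, h=628];
  K6 [type=saddle, x=87, y=189, h=616];
  K7 [type=saddle, x=492, y=23, h=594];
  K8 [type=saddle, x=489, y=591, h=593];
  K9 [type=saddle, x=234, y=113, h=589];
  K10 [type=saddle, x=80, y=486, h=586];
  K1 -- S2;
  K1 -- L2;
  K1 -- L3;
  K2 -- S2;
  K2 -- L1;
  K2 -- L4;
  K3 -- S2;
  K3 -- L1;
  K3 -- L3;
  K4 -- S2;
  K4 -- L2;
  K4 -- L4;
  K5 -- S2;
  K5 -- L3;
  K5 -- L4;
  K6 -- S1;
  K6 -- S2;
  K6 -- L3;
  K6 -- L5;
  K7 -- S2;
  K7 -- S4;
  K7 -- L1;
  K8 -- S2;
  K8 -- S5;
  K8 -- L4;
  K9 -- S1;
  K9 -- S2;
  K9 -- L3;
  K10 -- S2;
  K10 -- S3;
  K10 -- L2;
}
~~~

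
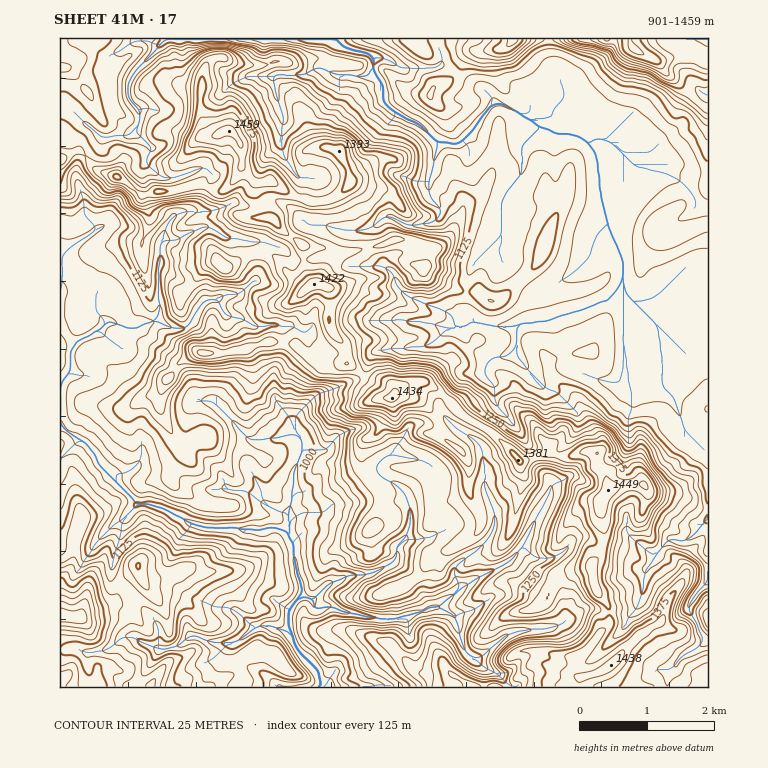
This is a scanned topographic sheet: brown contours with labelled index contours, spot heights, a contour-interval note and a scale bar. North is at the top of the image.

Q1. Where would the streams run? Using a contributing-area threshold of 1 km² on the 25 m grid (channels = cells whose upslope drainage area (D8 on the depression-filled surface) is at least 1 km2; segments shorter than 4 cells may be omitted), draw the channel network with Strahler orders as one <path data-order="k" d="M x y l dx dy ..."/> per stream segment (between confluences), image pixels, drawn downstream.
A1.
<path data-order="1" d="M324 687l-5 0"/><path data-order="1" d="M689 653l2-2 5-2 7-6 0-7-4-4-2-8-5-7 0-1-3-4 0-8 3-4 0-1 4-4 0-1 12-12 0-44"/><path data-order="1" d="M140 641l5 3 3 0 5 4 5 0 2 1 7 0 2-1 5 0 1-2 4 0 8-8 2 0 1-2 7 0 9 5 5 0 1 2 22 0 2-2 5-2 5-5 2 0 7-7 3 0 2-1 12 0 1 1 4 0 1 2 4 0 1 2 4 0 5 5"/><path data-order="3" d="M292 636l2 2 0 5 1 1 2 5 5 5 0 2 2 0 15 15 0 7 2 2 0 5-2 2"/><path data-order="1" d="M539 629l-11 0-1 2-9 0-1 1-4 0-1 2-4 0-1 2-2 0-9 8-1 0-12 12-2 0-2 2-6 0-7-5 0-2-3-5-2-8-2-2 0-9-1-1 0-4-2-1-2-5-15-9"/><path data-order="2" d="M439 607l-10 0-7 5-12 2 0 2-7 0-1 1-4 0-1 2-19 0-2-2-10 0-1-1-6 0-1-2-15-2-9-5-12 0-1 2-5 0-2-2 0-7-2-1"/><path data-order="3" d="M297 600l-8 10 0 17 3 5 0 4"/><path data-order="2" d="M312 599l-3 0-2-2-5 0-5 3"/><path data-order="2" d="M452 595l-3 4-2 0-8 8"/><path data-order="1" d="M645 570l7-7 2-5 3-3 0-2 12-14 8 0 2 2 5 0 5-3 2 0 17-19 0-3"/><path data-order="3" d="M289 533l0 5 5 5 0 15 1 2 2 15 3 5 0 5 2 2 0 7-5 5 0 1"/><path data-order="1" d="M126 516l9-9 0-1 3 0 2-2"/><path data-order="2" d="M289 516l0 17"/><path data-order="1" d="M539 514l-7 12 0 3-2 2-7 15-13 15-2 0-3 4-29 13-8 7-5 2-9 8-2 0"/><path data-order="1" d="M268 506l12 6 5 0 4 4"/><path data-order="2" d="M140 504l10 0 2 2 3 0 2 1 5 0 1 2 9 3 3 4 4 0 1 2 2 0 3 3 2 0 5 3 4 0 1 2 5 0 2 2 34 0 2 1 15 0 1 2 2 0 2-2 5 0 2-1 10 0 1 1 4 0 1 2 4 0 2 2"/><path data-order="1" d="M488 497l2 2 0 3 3 5 0 4 2 1 0 14-2 2 0 3-5 7 0 1-14 14-1 0-4 3-1 0-12 11 0 1-2 2 0 5 5 8 0 5-7 7"/><path data-order="1" d="M390 455l-5 2-9 8 0 7 7 7 12 5 10 10 0 2 2 1 0 4 2 1 0 4 1 1 0 19-1 2-2 8-10 10 0 12-7 7-3 0-4 3-5 2-5 3-5 0-2 2-17 0-1 2-4 0-3 3-9 2-1 1-2 0-15 16-2 0"/><path data-order="2" d="M300 438l2 2 0 13-3 5 0 4-4 5 0 3-1 2 0 15-2 2 0 13-2 2 0 5-1 2 0 5"/><path data-order="1" d="M295 430l0 1 5 5 0 2"/><path data-order="1" d="M684 428l0-2-2-1 0-6-3-5 0-3-2-2 0-3-1-2 0-3-2-2 0-1-9-9-1 0 0-3-2-2 0-30-2-2 0-12-1-2 0-8-2-2 0-3-30-31 0-1-2-2 0-5-2-2"/><path data-order="1" d="M216 404l34 36 15 0 2-2 11 0 2-2 5 0 2-1 10 0 3 3"/><path data-order="1" d="M485 374l0-5 1-2 0-3 5-5 2 0 2-2 10 0 2-2 1 0 7-6 0-2 2-2"/><path data-order="1" d="M525 365l-2-1 0-2-1 0-4-3 0-2-1-2 0-10"/><path data-order="2" d="M517 345l0-17 3-3"/><path data-order="1" d="M623 345l0-61"/><path data-order="1" d="M451 328l3 0 2-1"/><path data-order="2" d="M456 327l10 0 5-6 3 0 2 2 7 0 2 2 6 0 2 2 22 0 2-2 3 0"/><path data-order="3" d="M520 325l2-2 12 0 1-2 12 0 2-1 3 0 5-4 4 0 1-1 5 0 2-2 3 0 2-2 5 0 2-1 3 0 5-4 4 0 8-5 7 0 0-1 8-9 0-2 4-3 0-2 1-1 0-4 2-1"/><path data-order="2" d="M153 321l-1 0-2 2-5 0-7 5-12 0-5-3-3 0-2-2-8-2-7 7 0 2-3 0-2 2-2 0-5 5-3 0-5 3-5 2 0 3-5 5 0 20-2 2 0 2-7 7 0 3-2 2 0 39 9 8 2 0 8 7 5 1 3 4 2 2 0 1 7 7 2 8 37 38 0 3 5 0"/><path data-order="1" d="M245 320l-2 0-2-2-7 0-1-2-5 0-5-5 0-1-4-5 0-4-1-1-11 0-6 5 0 1-7 9-4 8-5 5-13 0-2-1-3 0-9-6-5 0"/><path data-order="1" d="M402 291l5 5 2 0 5 4 3 0 8 5 4 0 1 1 9 2 5 3 5 2 5 7 0 7 2 0"/><path data-order="2" d="M623 284l0-6"/><path data-order="3" d="M623 278l0-17-2-2 0-3-3-6 0-3-7-12 0-3-3-5 0-4"/><path data-order="1" d="M177 240l-14 0-3 4 0 20-2 2 0 35 2 2 0 7-2 1 0 5-5 5"/><path data-order="1" d="M501 235l0-34 4-5 2-5 6-6 0-2 7-7 0-2 2-1 0-27 17-17 0-2"/><path data-order="1" d="M96 230l-2 2-2 0-5 5-5 2-3 3-2 0-3 3-2 0-10 11 0 30-2 2 0 12"/><path data-order="1" d="M371 227l2 0 8-9 2 0 2-1 7 0 15 8 12 0 1-2 10 0 2-1 2 0 7-7 0-7-11-10 0-3-1-2 0-13 1-2 0-4 2-1 0-5 2-2 0-8 2-2 0-5 1-2 0-7"/><path data-order="3" d="M608 223l0-1-2-2 0-5-1-2 0-5-2-1 0-6-2-1 0-9-2-1 0-16-1-1 0-12-2-2 0-5-8-12"/><path data-order="1" d="M633 164l-22-22-1 0-2-1-3 0-2-2-9 0-3 3-3 0"/><path data-order="1" d="M147 158l5-7 0-4-14-13-2 0 0-5 2-2 0-2"/><path data-order="3" d="M437 142l-18-18-2 0-5-4-3 0-7-5-5-1-4-4-1 0-9-8 0-17-7-9-3-8"/><path data-order="3" d="M588 142l-10-6-6 0-1-2-15 0-7-5-5 0-2-2-3 0"/><path data-order="1" d="M282 136l0-11 1-1 0-9-1-1 0-4-2-1-2-9-1-2 0-5-2-1 0-7-2-2 0-7 2-1 30 0 4-4 1 0 6-3 6 0 9 5 3 0 2 2 17 0 1 1 12 0 2-1 2 0 0-4 3-3"/><path data-order="1" d="M133 131l5-6"/><path data-order="3" d="M539 127l-7-7-2 0-2-1"/><path data-order="2" d="M138 125l0-1 2-2 0-12-10-10 0-2-2-1 0-14 2-2 1-5 4-3 0-2 23-23 0-2 7-7 167 0"/><path data-order="3" d="M528 119l-5-2-5-5-5-2-12-7-5 0-1 2-4 0-3 4 0 1-7 7 0 2-3 3 0 2-4 3 0 2-13 13-2 0-1 2-7 0-2-2-12 0"/><path data-order="1" d="M550 117l-3 0-2 2-17 0"/><path data-order="3" d="M373 68l0-5 2-2 0-1-7-7-5 0-2-2-7 0-1-2-4 0-1-1-4 0-6-7 0-2-6 0"/>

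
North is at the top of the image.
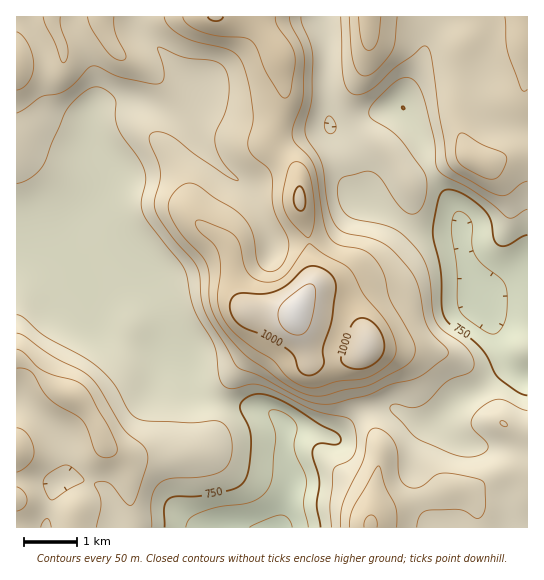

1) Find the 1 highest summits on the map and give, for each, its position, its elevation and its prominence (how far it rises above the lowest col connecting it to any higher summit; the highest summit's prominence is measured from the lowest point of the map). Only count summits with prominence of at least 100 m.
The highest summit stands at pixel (297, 313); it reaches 1076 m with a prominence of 437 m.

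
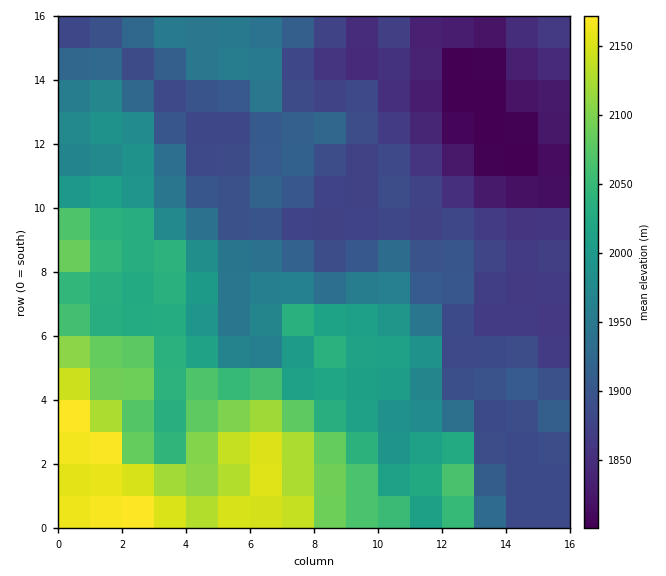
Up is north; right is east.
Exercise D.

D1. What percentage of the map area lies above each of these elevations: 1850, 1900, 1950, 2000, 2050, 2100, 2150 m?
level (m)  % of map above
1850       89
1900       61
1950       47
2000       34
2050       20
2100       11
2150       5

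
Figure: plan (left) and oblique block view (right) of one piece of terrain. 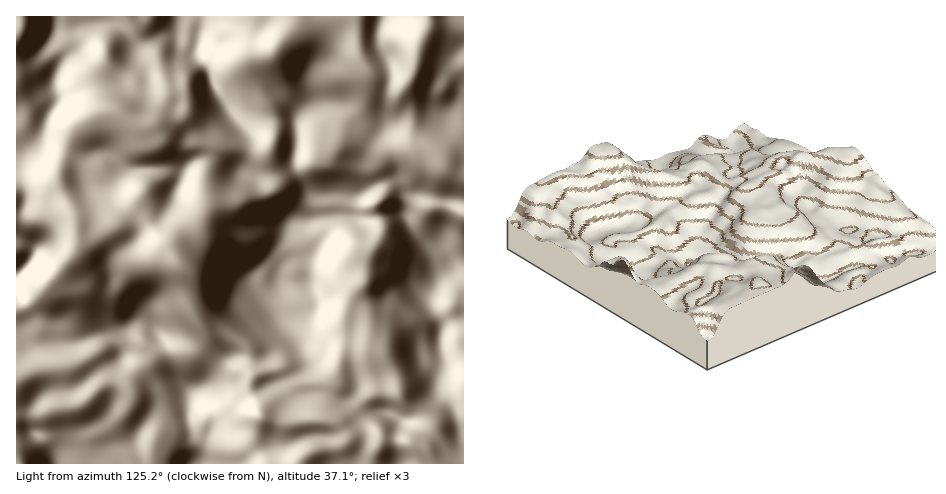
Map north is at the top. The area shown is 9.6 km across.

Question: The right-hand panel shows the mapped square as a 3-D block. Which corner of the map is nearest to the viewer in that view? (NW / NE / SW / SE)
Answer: SW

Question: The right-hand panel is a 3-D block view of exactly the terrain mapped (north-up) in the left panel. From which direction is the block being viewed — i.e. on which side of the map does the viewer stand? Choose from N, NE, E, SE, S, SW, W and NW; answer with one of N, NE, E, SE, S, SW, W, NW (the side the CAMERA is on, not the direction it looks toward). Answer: SW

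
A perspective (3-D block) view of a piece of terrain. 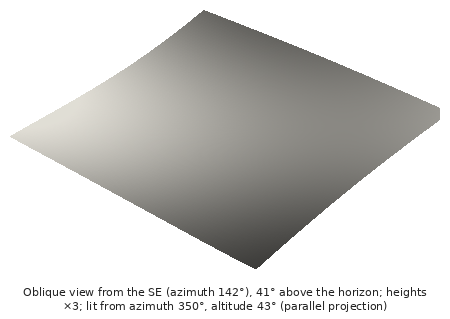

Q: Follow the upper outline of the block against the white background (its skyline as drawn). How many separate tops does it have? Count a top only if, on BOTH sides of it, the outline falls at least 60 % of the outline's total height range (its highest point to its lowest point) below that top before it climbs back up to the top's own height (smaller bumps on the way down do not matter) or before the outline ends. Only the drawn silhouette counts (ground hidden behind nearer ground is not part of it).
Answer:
1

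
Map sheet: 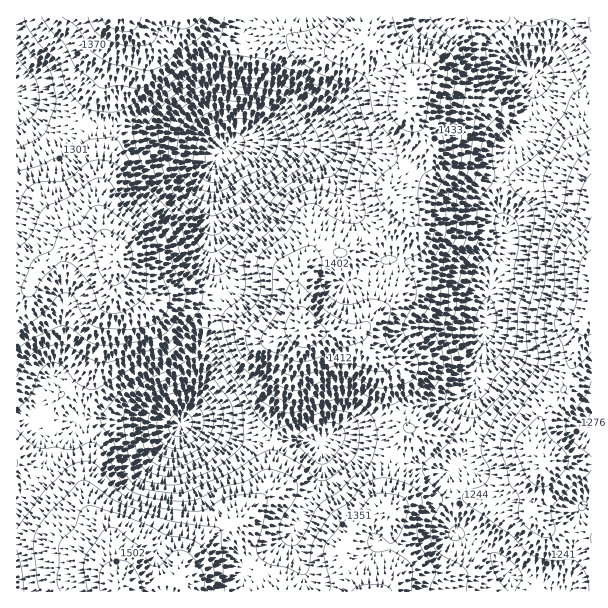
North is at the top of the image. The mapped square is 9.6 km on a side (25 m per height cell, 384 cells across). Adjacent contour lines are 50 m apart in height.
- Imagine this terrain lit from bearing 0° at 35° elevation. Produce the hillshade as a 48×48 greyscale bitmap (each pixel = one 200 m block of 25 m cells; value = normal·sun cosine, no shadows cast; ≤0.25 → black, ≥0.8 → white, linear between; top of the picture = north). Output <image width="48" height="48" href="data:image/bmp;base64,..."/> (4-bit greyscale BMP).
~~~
<image width="48" height="48" href="data:image/bmp;base64,Qk32BAAAAAAAAHYAAAAoAAAAMAAAADAAAAABAAQAAAAAAIAEAAATCwAAEwsAABAAAAAAAAAAAAAAABEREQAiIiIAMzMzAERERABVVVUAZmZmAHd3dwCIiIgAmZmZAKqqqgC7u7sAzMzMAN3d3QDu7u4A////AIiJiImqqpmZiamaqqmKvLqYiJmaqZiHd4iJmJq6q6mqmZmau6iJu7upmaqamId3d4iJmau7u7u7qImru5iJmqqqvMuph2Zmd4iZmru7qrzMqHiau6mZmZmqvMuodmZneJmqqru7u83cqHeJqru5mIiZqqmHZmZ4iaqqqqzMzd3cuYiImbu7mHeIiId2d2eZqru7qrze7u7ty6mHeKvMuZmId3Z3iIiJqqu7u83v///t3MuoeKzMy7upmIiIiIh3eIq7u8zf///u7t26mazMzMzLqqqph3ZmZnmru8zN7//+7tzLu7zMzczLqqqph2ZmZ5mrzcu7zv//7czMzMzMy7qZiJmYh3iIiKu7zMuqvO/+3Mu7vLu7qqmHd4iIiIqqqruqu8upq83dy6mZmZmamZh3d4iZmaq7u6mZmrqZiau7qpiHZVZ3iIiJmqq7q7qqmpmZiZiHdmd3iIdlMiNFZ3iau8zLu7qXeHiYiHd2RDNFVmZUMhI0RVeJqrzMzLuXZniZh3ZkMhEjREREMyIjNEVWd5q7zMuod3iZh3ZUIQAjQzNERDMiNFVVVoqrvMu5h3d4d2VUIQIzMiI0RDMzRWd3d4q8y7uph2ZWZlVDIRJEQzNEVERFVomZmZrMy6mIdlRFVVVDMiI0VVZ2ZVVWeJqrqqu7uod3dlRFVVVEREM0V4qph4iZmImqqZmqqYh3dmVWZmVVVVVFebzLqqvLupiId3eJmJmZiHZnd3VWd3Znisy7u8zMy6h2Z3eIiZqqqYd3d3d3iZiJmruqrMzMu7qYd3d4mqqqmJh3d2d3iaqruqmZq7qqq7qpiHd4iaqZmamHdnd3iavMy5iJq6mHiqqph2Z3iZmImqqYd4iIiZq8y6mru6l3iZmYdmZniZiJmrupiImqmaq8zLzMy6mZmIh2ZlZniZmau7upqqq7u7qszMzcu6q7qYd3dneImZqru6qqu7vMzMu8zM3cuqu7uod4iIiZiJmruqqrurzN3d3d3d3cu7u7qHeJiIiId3irqqq8u7u83d3u7u3d3cy6l3iZh3d3dmiaqrvMy7u7vMze/u7u7+3KiJmZhmZnd4iZqrzMzMu6qrvN7u7u//7KmqqYdlV4mamZq8zLvMzLqaqrvN3d3u3LqqqYdmZ5qruqq8u7u8y7qZh4mru7u7uqqpmHd4d4mru6vMu6qruqmYdmZ4mZiIiImIdniZh3iaqrvMupmaqZh3dlRFZmZmZmd2ZnmZh2Z5mru7upmId3VURDMyM0VVVVZmd3iYh2aJqrq6qph2ZlMyIiIQATRERWd4iYiIiImaqqqoiId3ZlMhARAAARIzNFaJmZh3iauqqqqXd3d3dlQxAAAAEREjRFaKqph3iaqqqZmGZmd2ZmZTIREiIiM0VWZ4q7qpmZiId4h2VWd2ZmZmQiNFVVVnd3d3rMzLqZdlVnd1Vmd2VVZ3VEVoh3iaqYiJrN3cqYdUVndmZmZ2RFZ3ZVaImZmru6mqq83LqXdmZmd3ZmZlRFd3ZVaIiZq7u7qqqry6qXd2Zmdw=="/>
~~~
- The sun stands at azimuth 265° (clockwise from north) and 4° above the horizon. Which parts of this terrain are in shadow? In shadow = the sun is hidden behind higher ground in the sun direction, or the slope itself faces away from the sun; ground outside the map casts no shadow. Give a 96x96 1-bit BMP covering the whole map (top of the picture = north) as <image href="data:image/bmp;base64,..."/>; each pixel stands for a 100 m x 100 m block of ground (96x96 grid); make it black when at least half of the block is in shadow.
<image width="96" height="96" href="data:image/bmp;base64,Qk2+BAAAAAAAAD4AAAAoAAAAYAAAAGAAAAABAAEAAAAAAIAEAAATCwAAEwsAAAIAAAAAAAAA////AAAAAAAAAD+H/wAAA///wAAAAD/H//8AAf//8AAAAD/H///gAf///4AAAD/H///gAP///wAAAD/P///AAH///AAAAD+P///AAH//8AAAAD+P///AAH//4AAAAD+P///AYP//wAAAAH+P///A8P//gDAAAH////+AcP//ADAAAH//g/+AAf//AHgAAH//g//AAf/+APwAAP//gf/AAf/+Af4AAf//Af/AAP/+Af8AB///AP/gAP/+AP8AB///AH/gAP/+AH8AB///gB/wAP/8AH8AD///gA/wAP/4AH8AD///wA/4AP/wAH+AD///4Af4AH/AAH/AD///8Af8AD+AAH/wD///8A/8AA8AAD/4B///8A/4AAeAAD/8B///8A/4AAPAAD/4B///8A/4AAPgAH/4B///8A/4AAPgAP/gB///8A/wAAfwAf+AD///8AfwAA/4AP+AD///4APwAB/8AP+AB///4AHwAB/8AP/AB///4AHwAD/+AB/wA///wAD4AD/+AA/4A///wAD8AH//AA/8A///wAD+AH//gA/+A///wAB8AH//wA//Af//gAAAAH//4Af/AP//gAAAAH//8Af/AH//gAAAAf///AP/AA//gAAAB////AP/AAH/gAA4D////gP/AAD/gAA8H////gH/AAD/gAA+H////gH/AAD/wAB/n////gD/AAD/wAB//////gD/AAH/wAD//////gB/AAH/4AD//////gAfAAH/8AD//////gAfgAH//AD//////gAfgDv//gD//////gAfgH///gD//P///gAfgD///wH/8P///gAPAD///wH/4H///gAEAD///wH/4H///gAAAD///wD/wD///gAAAH///wD8MB///gAAAH///4Ag+B///gAAAH///4AA/B///gAAAH///8AA8B///gAAAH///+AAAB///wAAAP////AAAB///wAAAP////AEAB///4AAAf////AOAB///4AAAf////AeAB///8AAAf////A+AD///8AAAf////g+AD///+AAAf////g+AD///+AAAf////gcAB///+AAAf////wAAB///+AAAf////4AAA///+AAAf////8AAAf//+AAAf////+AAAP//+AAAP////+AAAP///AAAP/////AAAP///gAAP/////AAAP///wAAH////+AAAf///8AAH////8AAAf///8AAH////4AAAf///8AAH////wAAB////8AAH////wAAB////8AAD////gAAD////8AAD////gAAD////8AAB////AAAD////8AAAf//+AAAB////8AAAf//8AAAB////8AAAP//8AAAB////8AAAH//4AAAB////8AAAH//wAAAA////8AAAD//wAAAA////8AAAD//gAAAAf///8AAAD//gAAAA////8AAAB//wAAA8////8AAAAP/wAAB/////8AAAeH/4AAD/////4AAA/H/8AAD/////wAAB/n/+AAD/////gAAB/n//gAB/////g="/>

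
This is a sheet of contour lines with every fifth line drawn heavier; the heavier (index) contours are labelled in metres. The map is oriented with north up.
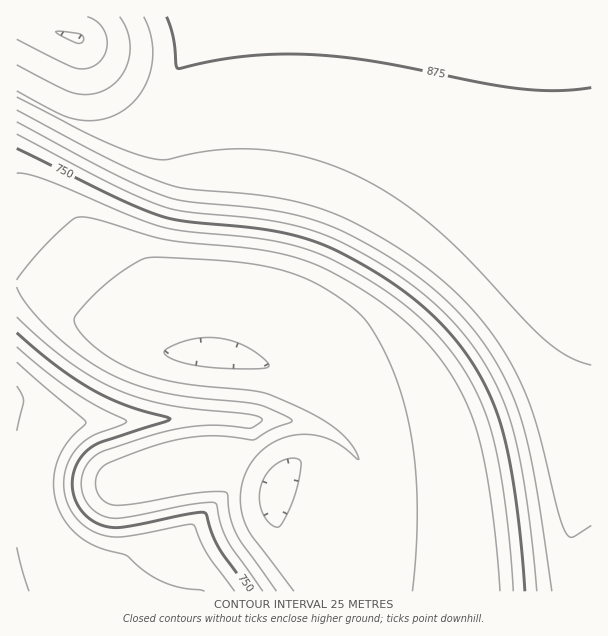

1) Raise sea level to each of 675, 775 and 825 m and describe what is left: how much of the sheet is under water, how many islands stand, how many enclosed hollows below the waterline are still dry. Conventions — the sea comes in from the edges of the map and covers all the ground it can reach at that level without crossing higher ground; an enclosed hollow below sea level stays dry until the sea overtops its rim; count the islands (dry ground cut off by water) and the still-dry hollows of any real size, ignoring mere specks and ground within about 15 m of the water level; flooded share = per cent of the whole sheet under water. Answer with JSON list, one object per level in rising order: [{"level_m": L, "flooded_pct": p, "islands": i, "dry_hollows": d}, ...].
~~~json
[{"level_m": 675, "flooded_pct": 18, "islands": 0, "dry_hollows": 0}, {"level_m": 775, "flooded_pct": 47, "islands": 0, "dry_hollows": 0}, {"level_m": 825, "flooded_pct": 62, "islands": 0, "dry_hollows": 0}]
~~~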